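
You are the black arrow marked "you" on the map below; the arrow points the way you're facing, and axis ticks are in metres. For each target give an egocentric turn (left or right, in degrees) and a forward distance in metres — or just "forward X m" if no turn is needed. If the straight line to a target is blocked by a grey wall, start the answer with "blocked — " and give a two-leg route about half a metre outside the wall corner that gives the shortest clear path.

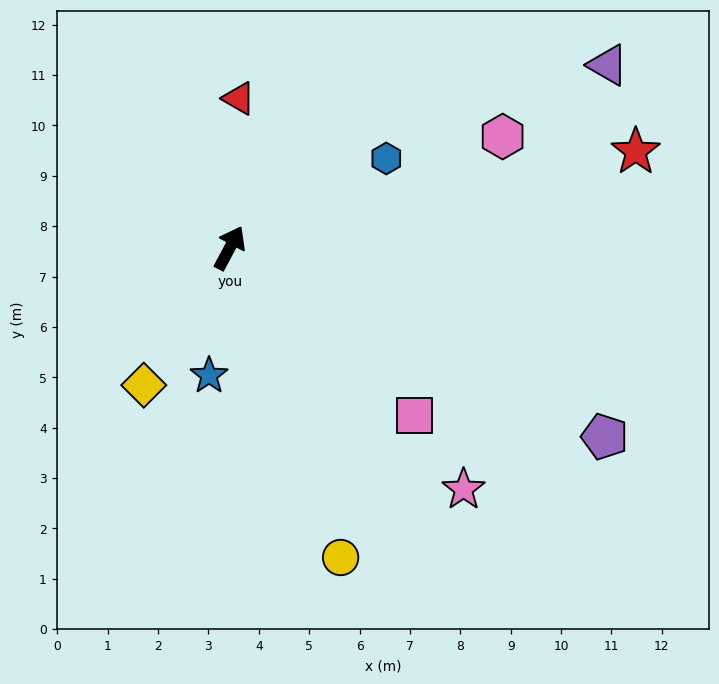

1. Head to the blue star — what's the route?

turn right 161°, forward 2.6 m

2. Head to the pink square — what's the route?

turn right 104°, forward 5.0 m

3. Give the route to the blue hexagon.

turn right 32°, forward 3.6 m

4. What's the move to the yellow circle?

turn right 132°, forward 6.5 m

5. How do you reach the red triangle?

turn left 25°, forward 3.0 m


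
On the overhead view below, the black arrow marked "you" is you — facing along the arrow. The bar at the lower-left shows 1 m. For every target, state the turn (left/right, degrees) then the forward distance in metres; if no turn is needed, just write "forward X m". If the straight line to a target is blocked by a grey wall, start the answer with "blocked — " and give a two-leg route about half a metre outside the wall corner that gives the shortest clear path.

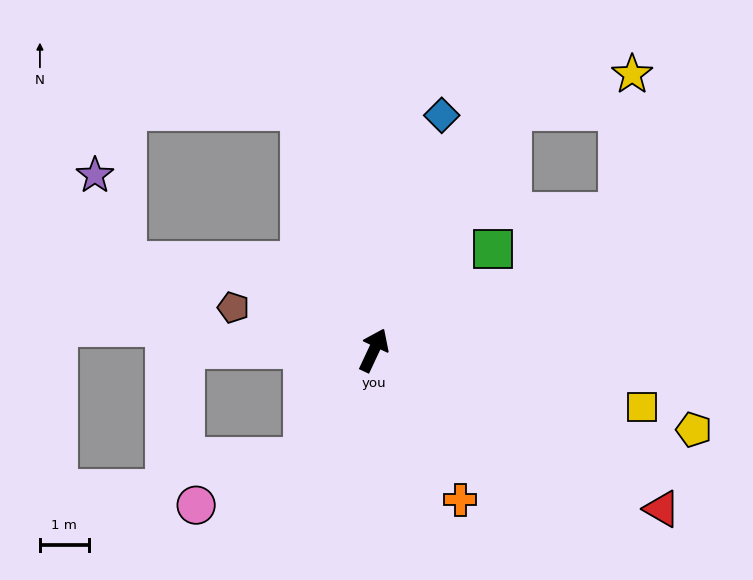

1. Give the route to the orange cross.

turn right 125°, forward 3.5 m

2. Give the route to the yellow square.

turn right 77°, forward 5.6 m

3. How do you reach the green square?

turn right 25°, forward 3.2 m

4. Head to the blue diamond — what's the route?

turn left 9°, forward 5.0 m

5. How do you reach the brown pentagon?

turn left 98°, forward 3.0 m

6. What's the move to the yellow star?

blocked — turn right 5°, forward 5.7 m, then turn right 44°, forward 2.6 m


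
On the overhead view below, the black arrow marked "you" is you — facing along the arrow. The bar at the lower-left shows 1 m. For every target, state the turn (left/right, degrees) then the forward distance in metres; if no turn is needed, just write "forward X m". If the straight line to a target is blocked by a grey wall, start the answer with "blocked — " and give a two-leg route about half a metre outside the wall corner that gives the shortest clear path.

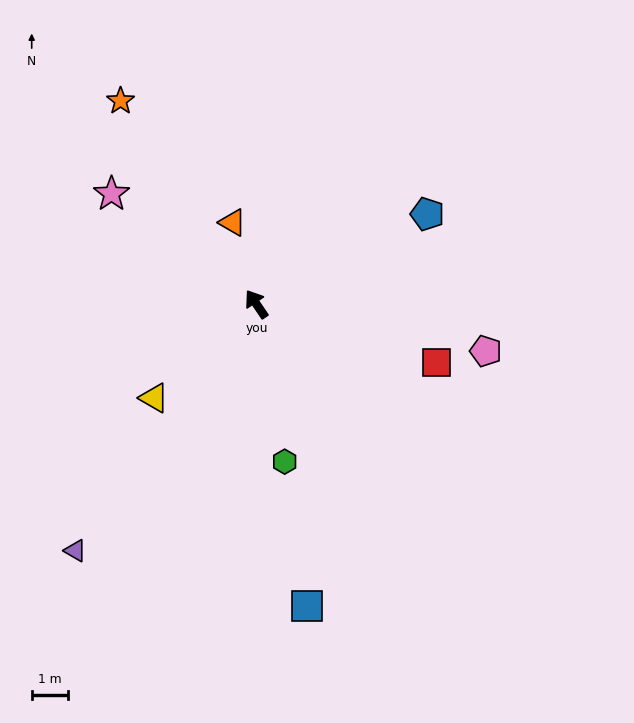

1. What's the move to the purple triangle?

turn left 110°, forward 8.4 m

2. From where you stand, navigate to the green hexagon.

turn left 156°, forward 4.4 m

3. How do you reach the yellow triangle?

turn left 98°, forward 3.8 m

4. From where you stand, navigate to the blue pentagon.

turn right 96°, forward 5.3 m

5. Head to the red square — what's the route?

turn right 142°, forward 5.2 m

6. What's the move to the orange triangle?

turn right 18°, forward 2.3 m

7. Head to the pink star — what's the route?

turn left 19°, forward 5.0 m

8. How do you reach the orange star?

forward 6.7 m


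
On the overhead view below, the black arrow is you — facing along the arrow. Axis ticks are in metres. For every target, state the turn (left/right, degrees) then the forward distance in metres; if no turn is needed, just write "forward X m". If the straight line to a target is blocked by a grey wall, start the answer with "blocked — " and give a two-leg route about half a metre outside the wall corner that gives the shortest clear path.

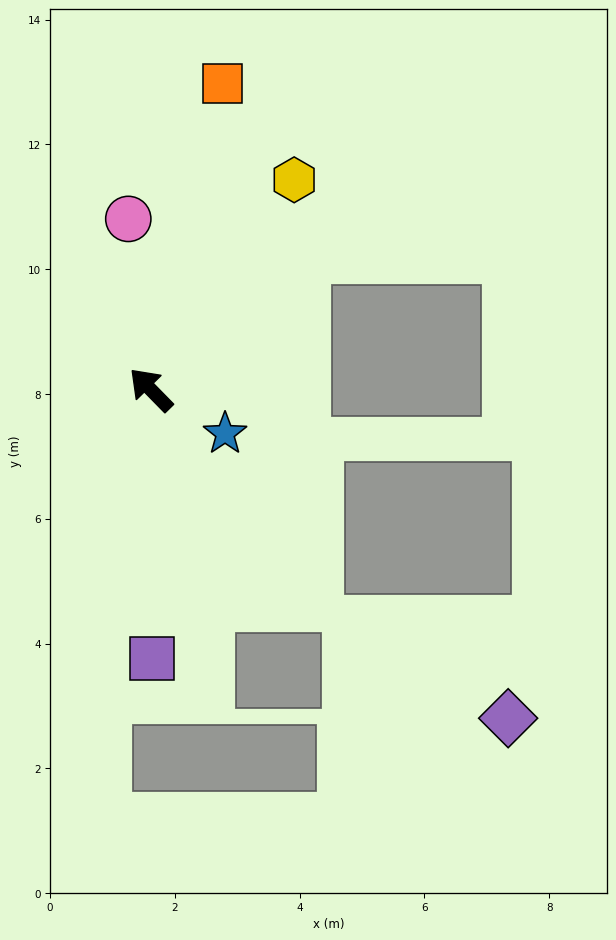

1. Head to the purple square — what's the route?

turn left 136°, forward 4.3 m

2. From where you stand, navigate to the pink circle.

turn right 37°, forward 2.8 m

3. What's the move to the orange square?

turn right 58°, forward 5.0 m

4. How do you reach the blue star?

turn right 165°, forward 1.4 m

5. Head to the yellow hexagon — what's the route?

turn right 79°, forward 4.1 m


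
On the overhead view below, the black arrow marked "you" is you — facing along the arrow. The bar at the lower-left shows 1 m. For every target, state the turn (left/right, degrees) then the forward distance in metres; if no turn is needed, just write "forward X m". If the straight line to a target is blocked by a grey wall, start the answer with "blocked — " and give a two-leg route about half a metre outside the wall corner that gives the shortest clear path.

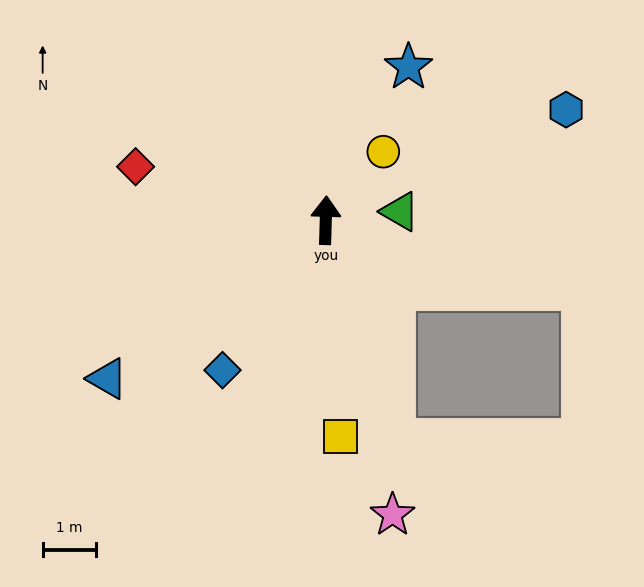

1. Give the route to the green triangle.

turn right 82°, forward 1.4 m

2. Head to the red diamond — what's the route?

turn left 76°, forward 3.7 m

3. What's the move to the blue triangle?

turn left 128°, forward 5.1 m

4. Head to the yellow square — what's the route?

turn right 174°, forward 4.1 m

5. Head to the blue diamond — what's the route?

turn left 147°, forward 3.4 m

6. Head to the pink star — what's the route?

turn right 166°, forward 5.7 m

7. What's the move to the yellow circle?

turn right 38°, forward 1.7 m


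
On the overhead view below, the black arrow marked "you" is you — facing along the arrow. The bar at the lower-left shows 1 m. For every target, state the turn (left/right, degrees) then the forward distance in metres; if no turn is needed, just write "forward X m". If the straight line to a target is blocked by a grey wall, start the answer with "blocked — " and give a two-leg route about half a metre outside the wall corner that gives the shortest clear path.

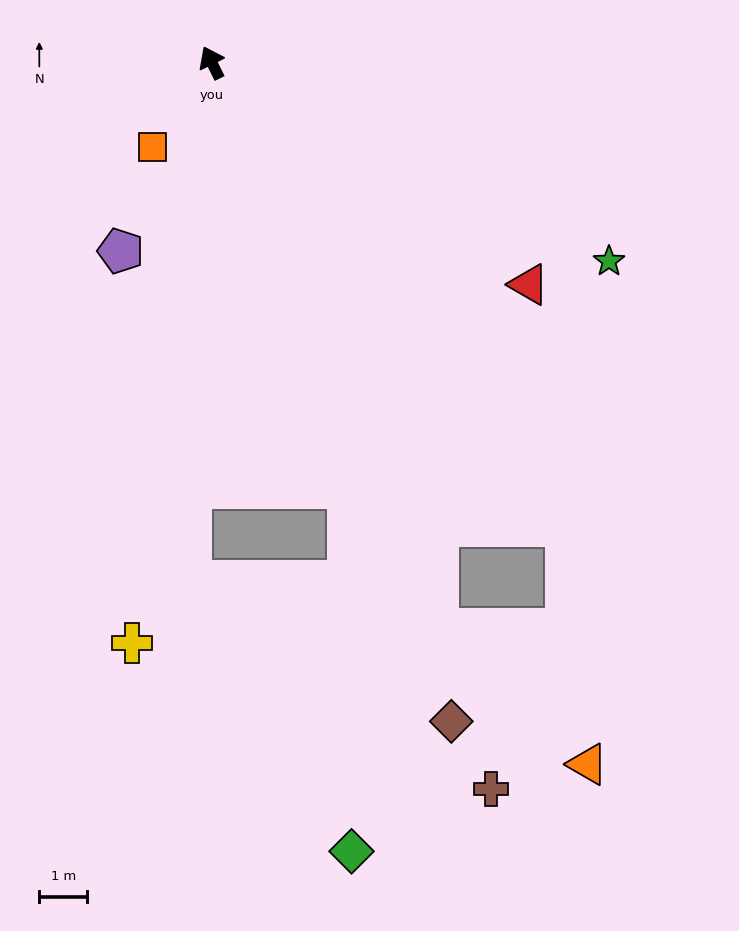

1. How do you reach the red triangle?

turn right 151°, forward 8.0 m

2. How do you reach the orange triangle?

blocked — turn left 176°, forward 12.7 m, then turn left 25°, forward 4.2 m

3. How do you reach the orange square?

turn left 118°, forward 2.1 m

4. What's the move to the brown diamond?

turn left 174°, forward 14.6 m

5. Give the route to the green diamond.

blocked — turn left 171°, forward 9.3 m, then turn right 17°, forward 7.5 m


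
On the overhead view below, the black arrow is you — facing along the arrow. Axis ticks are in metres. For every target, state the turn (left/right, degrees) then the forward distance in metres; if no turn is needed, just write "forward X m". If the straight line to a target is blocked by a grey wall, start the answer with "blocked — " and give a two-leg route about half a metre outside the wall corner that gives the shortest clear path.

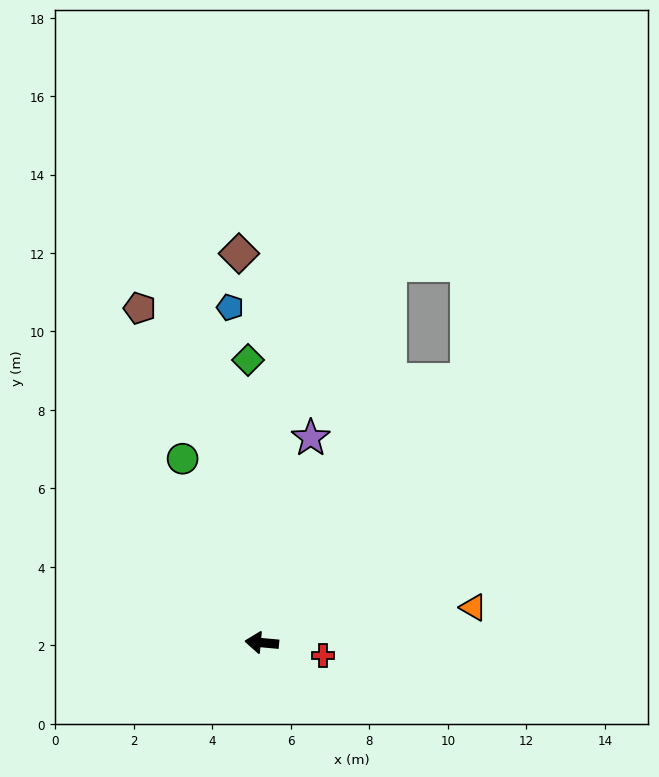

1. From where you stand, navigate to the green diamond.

turn right 82°, forward 7.2 m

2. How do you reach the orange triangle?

turn right 165°, forward 5.5 m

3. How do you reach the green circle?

turn right 61°, forward 5.1 m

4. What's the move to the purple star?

turn right 98°, forward 5.4 m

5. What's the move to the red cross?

turn left 173°, forward 1.6 m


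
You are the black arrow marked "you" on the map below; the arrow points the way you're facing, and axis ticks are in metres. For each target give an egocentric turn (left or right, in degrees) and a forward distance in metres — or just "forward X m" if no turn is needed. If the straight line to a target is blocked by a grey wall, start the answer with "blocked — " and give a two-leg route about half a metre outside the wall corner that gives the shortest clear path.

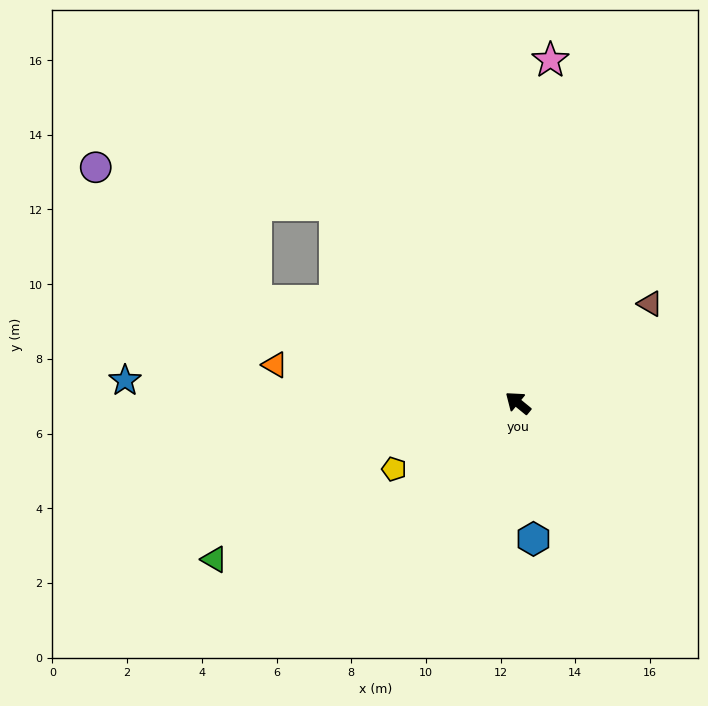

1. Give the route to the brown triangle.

turn right 104°, forward 4.4 m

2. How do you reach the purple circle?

blocked — turn left 18°, forward 7.5 m, then turn right 19°, forward 5.6 m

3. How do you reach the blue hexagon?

turn left 136°, forward 3.7 m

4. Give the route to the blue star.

turn left 36°, forward 10.5 m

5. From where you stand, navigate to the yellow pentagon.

turn left 67°, forward 3.8 m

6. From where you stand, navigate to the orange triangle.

turn left 30°, forward 6.6 m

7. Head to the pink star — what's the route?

turn right 56°, forward 9.2 m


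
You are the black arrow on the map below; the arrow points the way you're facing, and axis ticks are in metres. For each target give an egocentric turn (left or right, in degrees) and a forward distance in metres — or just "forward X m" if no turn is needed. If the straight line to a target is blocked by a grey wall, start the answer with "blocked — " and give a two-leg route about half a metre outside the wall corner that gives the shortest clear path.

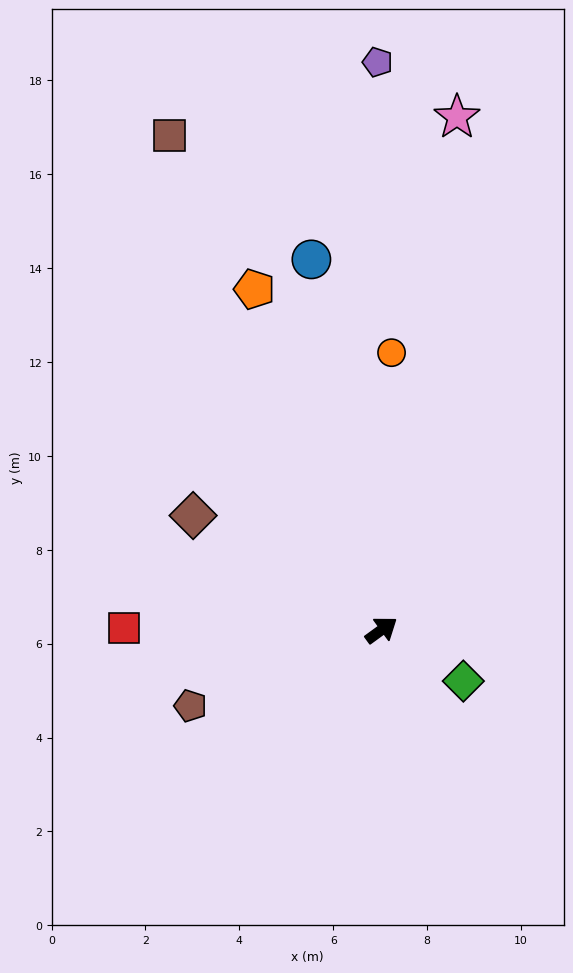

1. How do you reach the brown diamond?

turn left 113°, forward 4.7 m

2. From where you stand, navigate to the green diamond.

turn right 68°, forward 2.1 m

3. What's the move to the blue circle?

turn left 65°, forward 8.0 m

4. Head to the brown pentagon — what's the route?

turn left 166°, forward 4.4 m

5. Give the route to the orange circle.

turn left 52°, forward 5.9 m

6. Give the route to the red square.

turn left 143°, forward 5.5 m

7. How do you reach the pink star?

turn left 46°, forward 11.0 m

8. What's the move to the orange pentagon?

turn left 74°, forward 7.7 m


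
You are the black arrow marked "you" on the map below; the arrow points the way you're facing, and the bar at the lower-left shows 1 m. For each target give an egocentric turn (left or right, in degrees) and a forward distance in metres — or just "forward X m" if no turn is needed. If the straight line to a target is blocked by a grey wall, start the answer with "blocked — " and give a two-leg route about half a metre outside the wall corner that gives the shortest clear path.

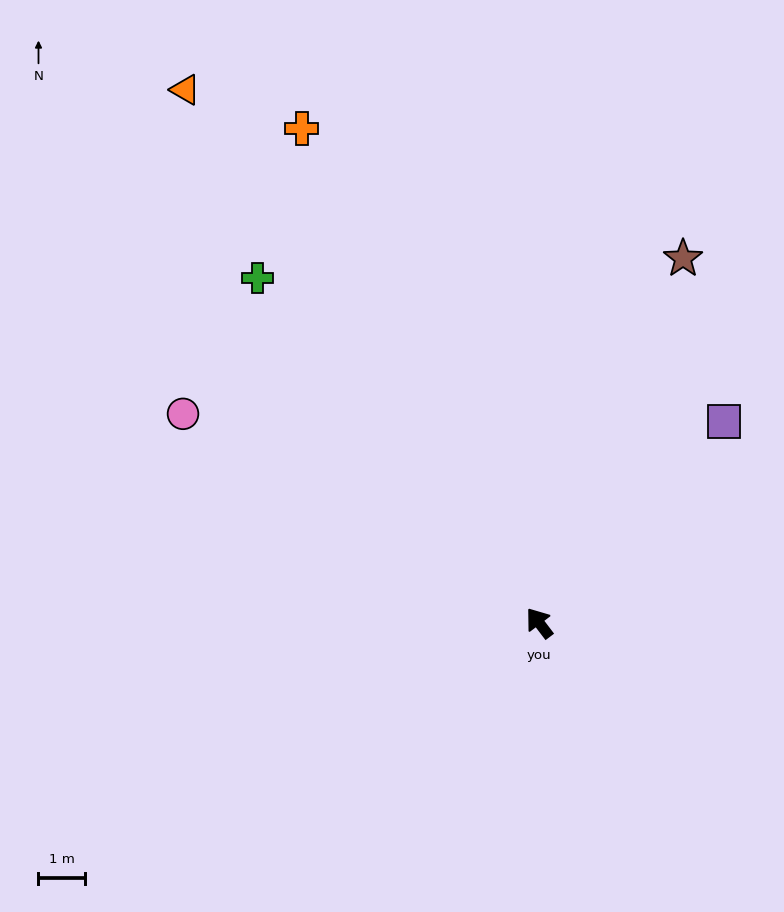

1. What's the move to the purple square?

turn right 80°, forward 5.9 m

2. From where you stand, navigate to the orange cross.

turn right 12°, forward 11.8 m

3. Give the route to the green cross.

turn left 2°, forward 9.6 m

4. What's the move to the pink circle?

turn left 22°, forward 8.9 m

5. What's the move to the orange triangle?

turn right 4°, forward 13.8 m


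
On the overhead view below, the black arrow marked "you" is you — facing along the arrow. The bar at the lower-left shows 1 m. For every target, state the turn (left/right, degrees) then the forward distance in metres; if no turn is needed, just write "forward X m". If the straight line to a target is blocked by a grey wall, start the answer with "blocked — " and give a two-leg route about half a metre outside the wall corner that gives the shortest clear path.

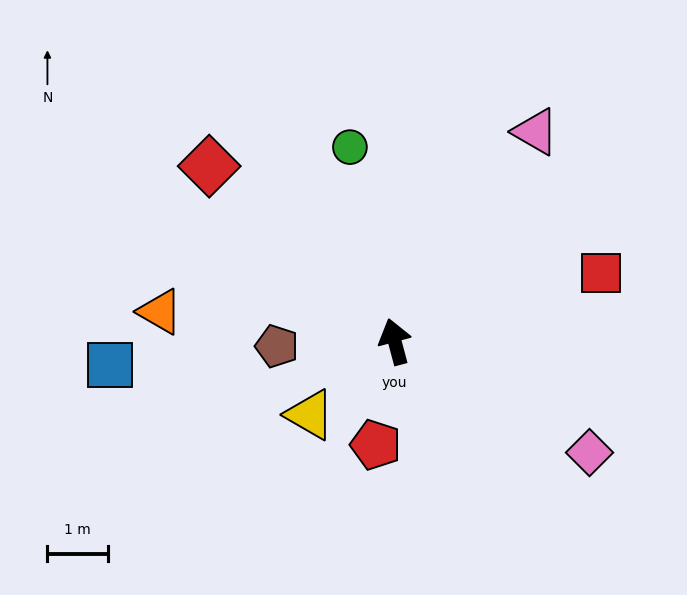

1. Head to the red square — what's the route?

turn right 87°, forward 3.6 m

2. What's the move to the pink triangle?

turn right 49°, forward 4.2 m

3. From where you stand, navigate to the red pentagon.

turn left 155°, forward 1.7 m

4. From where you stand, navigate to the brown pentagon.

turn left 77°, forward 2.0 m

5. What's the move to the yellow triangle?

turn left 116°, forward 1.9 m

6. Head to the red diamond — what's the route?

turn left 32°, forward 4.2 m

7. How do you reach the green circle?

forward 3.3 m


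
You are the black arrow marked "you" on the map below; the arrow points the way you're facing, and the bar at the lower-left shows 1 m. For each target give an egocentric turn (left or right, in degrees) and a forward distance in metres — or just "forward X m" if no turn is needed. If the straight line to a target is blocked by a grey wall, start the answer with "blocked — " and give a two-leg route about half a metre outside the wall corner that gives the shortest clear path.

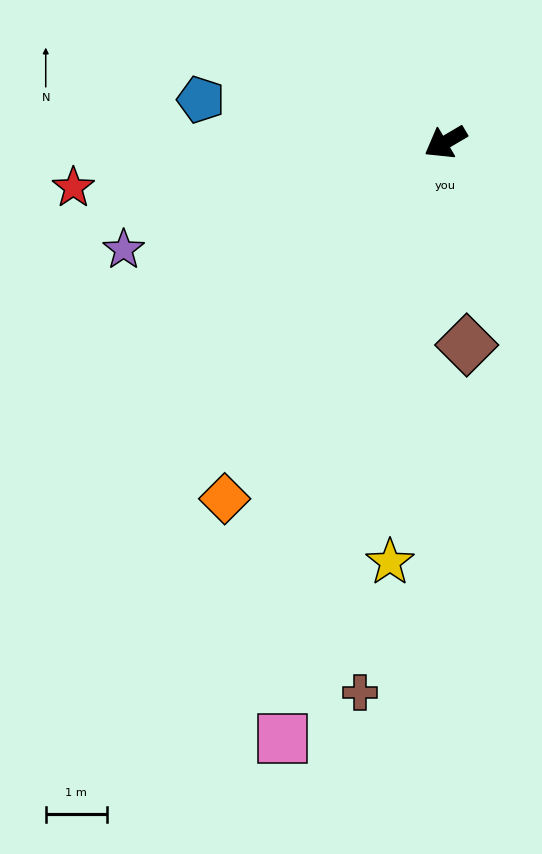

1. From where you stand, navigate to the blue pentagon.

turn right 40°, forward 4.1 m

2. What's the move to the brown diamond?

turn left 65°, forward 3.3 m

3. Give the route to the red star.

turn right 24°, forward 6.1 m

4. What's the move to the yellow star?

turn left 52°, forward 6.9 m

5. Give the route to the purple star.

turn right 12°, forward 5.6 m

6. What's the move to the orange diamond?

turn left 28°, forward 6.9 m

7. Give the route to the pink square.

turn left 44°, forward 10.1 m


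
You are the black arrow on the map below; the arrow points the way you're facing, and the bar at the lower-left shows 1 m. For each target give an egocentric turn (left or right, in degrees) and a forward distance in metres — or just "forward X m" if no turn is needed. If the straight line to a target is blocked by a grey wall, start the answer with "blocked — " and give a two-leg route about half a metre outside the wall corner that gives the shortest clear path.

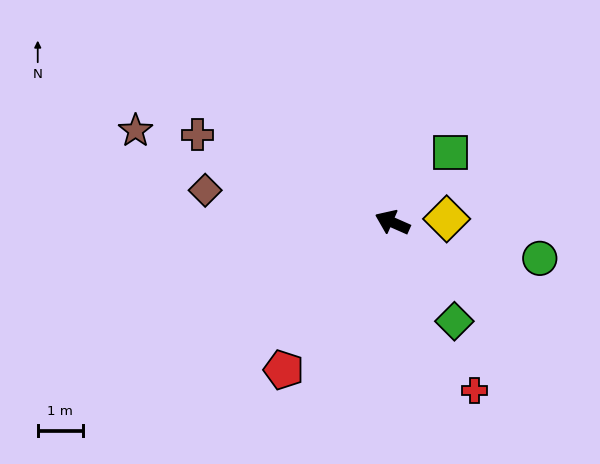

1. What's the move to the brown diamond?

turn left 14°, forward 4.2 m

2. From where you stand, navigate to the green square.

turn right 106°, forward 2.0 m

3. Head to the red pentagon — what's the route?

turn left 77°, forward 4.1 m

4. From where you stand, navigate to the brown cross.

forward 4.7 m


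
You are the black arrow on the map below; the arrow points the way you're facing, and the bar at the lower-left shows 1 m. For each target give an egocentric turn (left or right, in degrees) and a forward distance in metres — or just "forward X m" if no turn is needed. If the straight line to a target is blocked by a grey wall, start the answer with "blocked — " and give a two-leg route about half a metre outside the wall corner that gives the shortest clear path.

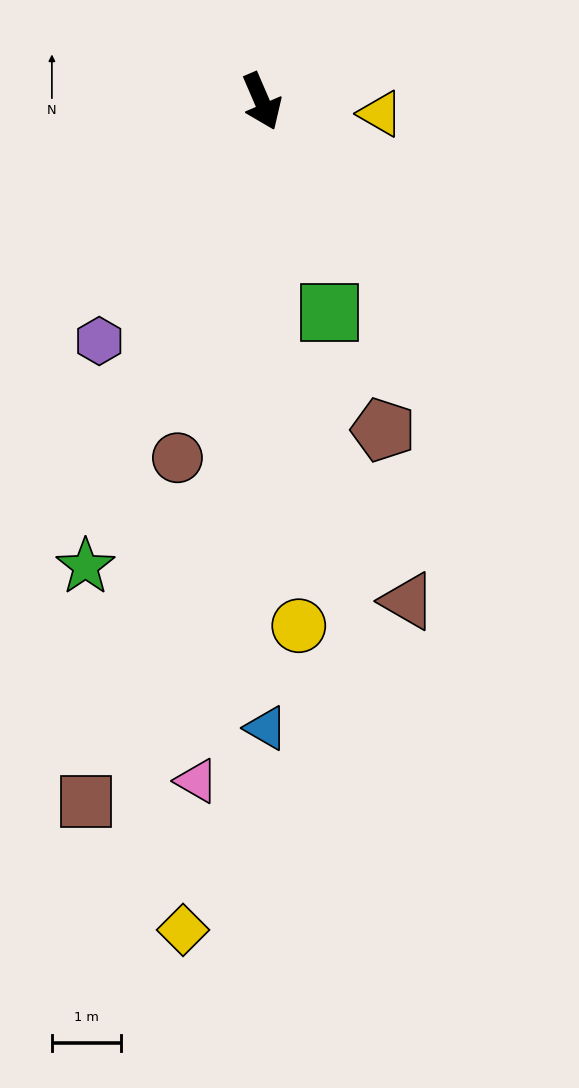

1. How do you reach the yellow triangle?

turn left 61°, forward 1.7 m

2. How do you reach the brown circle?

turn right 37°, forward 5.3 m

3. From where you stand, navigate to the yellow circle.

turn right 19°, forward 7.6 m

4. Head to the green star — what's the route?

turn right 44°, forward 7.2 m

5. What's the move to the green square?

turn right 5°, forward 3.2 m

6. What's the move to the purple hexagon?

turn right 57°, forward 4.2 m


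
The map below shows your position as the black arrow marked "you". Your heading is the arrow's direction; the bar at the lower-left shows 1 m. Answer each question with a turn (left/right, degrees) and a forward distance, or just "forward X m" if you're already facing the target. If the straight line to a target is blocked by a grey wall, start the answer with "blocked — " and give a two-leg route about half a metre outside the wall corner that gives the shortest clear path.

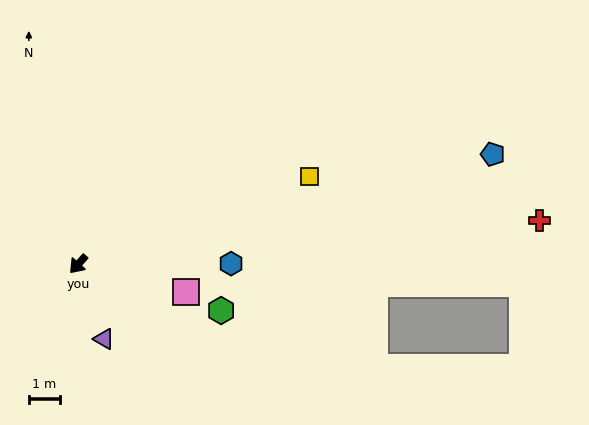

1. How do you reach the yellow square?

turn left 153°, forward 7.9 m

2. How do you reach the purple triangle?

turn left 61°, forward 2.5 m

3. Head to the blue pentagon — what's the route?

turn left 147°, forward 13.8 m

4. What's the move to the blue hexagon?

turn left 132°, forward 4.9 m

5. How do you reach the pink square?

turn left 118°, forward 3.6 m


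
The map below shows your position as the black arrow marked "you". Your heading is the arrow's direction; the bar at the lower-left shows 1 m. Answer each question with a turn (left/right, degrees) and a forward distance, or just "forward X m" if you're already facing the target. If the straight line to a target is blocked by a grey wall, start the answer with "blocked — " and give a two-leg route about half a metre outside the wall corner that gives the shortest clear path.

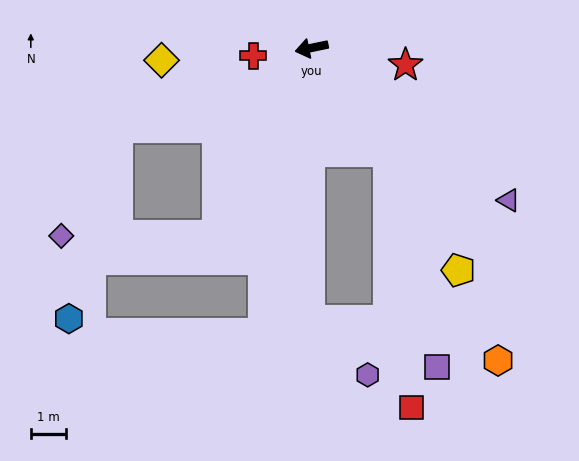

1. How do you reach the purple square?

blocked — turn left 115°, forward 3.6 m, then turn right 24°, forward 6.2 m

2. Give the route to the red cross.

turn right 4°, forward 1.7 m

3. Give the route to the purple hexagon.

blocked — turn left 78°, forward 7.7 m, then turn left 47°, forward 2.2 m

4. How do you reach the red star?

turn left 158°, forward 2.7 m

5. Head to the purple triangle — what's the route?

turn left 131°, forward 7.0 m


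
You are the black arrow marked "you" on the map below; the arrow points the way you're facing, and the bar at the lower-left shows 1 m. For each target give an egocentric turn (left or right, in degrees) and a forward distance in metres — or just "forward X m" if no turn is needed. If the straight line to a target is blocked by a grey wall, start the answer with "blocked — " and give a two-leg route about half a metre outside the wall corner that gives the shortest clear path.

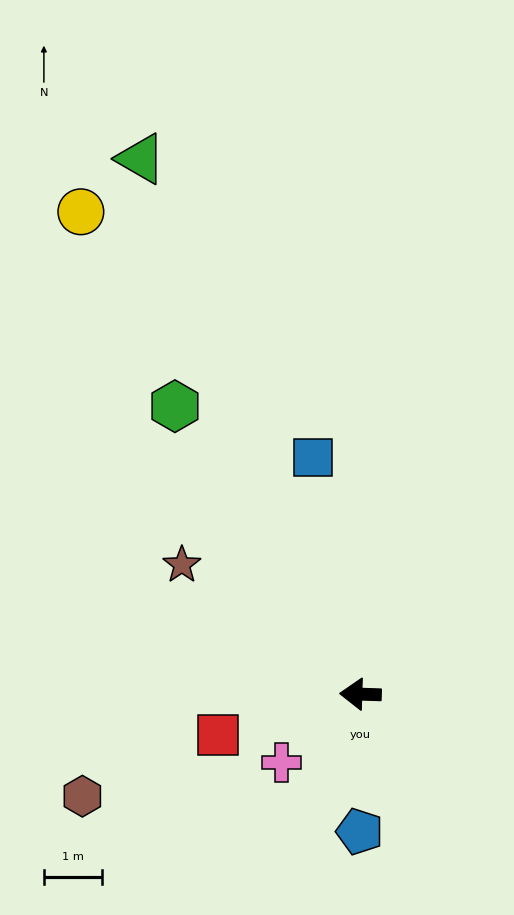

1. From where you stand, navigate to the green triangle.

turn right 66°, forward 10.0 m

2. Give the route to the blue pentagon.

turn left 92°, forward 2.4 m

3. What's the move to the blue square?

turn right 77°, forward 4.2 m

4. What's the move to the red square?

turn left 18°, forward 2.6 m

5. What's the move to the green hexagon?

turn right 55°, forward 5.9 m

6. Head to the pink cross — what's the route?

turn left 43°, forward 1.8 m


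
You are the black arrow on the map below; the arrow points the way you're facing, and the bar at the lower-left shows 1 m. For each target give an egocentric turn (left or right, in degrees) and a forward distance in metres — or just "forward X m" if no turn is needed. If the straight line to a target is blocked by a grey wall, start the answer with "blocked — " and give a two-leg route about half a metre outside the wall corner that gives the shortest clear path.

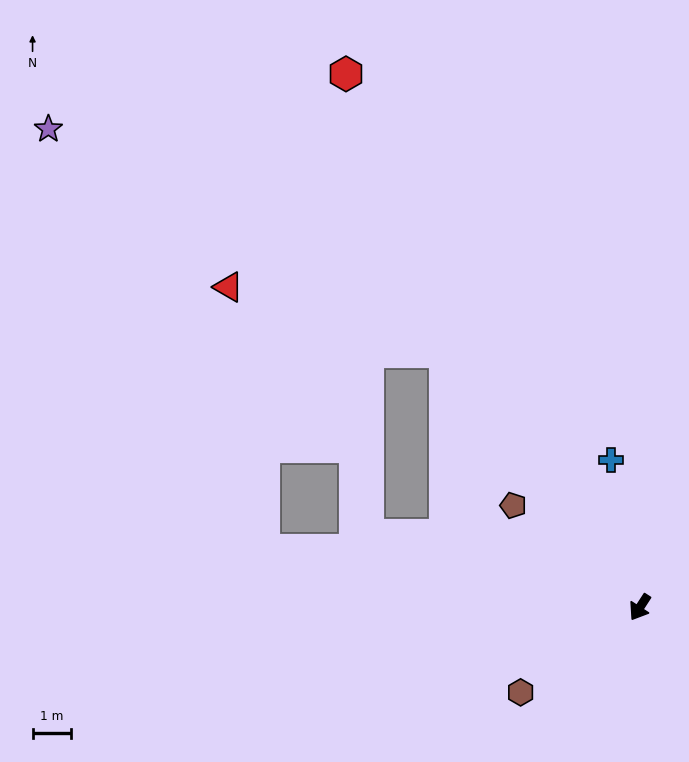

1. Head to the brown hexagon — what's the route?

turn right 22°, forward 3.8 m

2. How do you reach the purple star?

blocked — turn right 110°, forward 8.4 m, then turn left 24°, forward 12.0 m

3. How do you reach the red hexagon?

turn right 118°, forward 16.0 m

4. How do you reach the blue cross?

turn right 136°, forward 3.9 m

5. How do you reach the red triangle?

blocked — turn right 110°, forward 8.4 m, then turn left 36°, forward 5.9 m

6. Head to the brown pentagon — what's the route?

turn right 96°, forward 4.3 m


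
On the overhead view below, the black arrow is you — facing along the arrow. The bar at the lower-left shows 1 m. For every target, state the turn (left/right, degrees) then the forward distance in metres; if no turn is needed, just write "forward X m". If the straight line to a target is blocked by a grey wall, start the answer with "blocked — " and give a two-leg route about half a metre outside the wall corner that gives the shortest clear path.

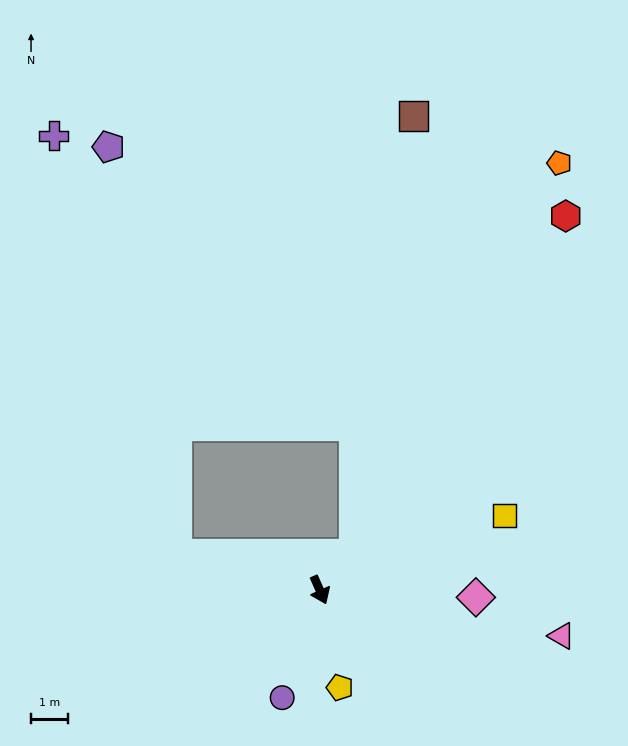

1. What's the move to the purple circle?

turn right 43°, forward 3.1 m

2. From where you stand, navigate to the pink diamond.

turn left 63°, forward 4.2 m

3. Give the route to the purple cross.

blocked — turn right 128°, forward 4.0 m, then turn right 59°, forward 11.8 m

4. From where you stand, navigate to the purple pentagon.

blocked — turn right 128°, forward 4.0 m, then turn right 66°, forward 11.2 m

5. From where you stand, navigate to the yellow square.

turn left 88°, forward 5.4 m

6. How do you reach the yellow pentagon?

turn right 12°, forward 2.7 m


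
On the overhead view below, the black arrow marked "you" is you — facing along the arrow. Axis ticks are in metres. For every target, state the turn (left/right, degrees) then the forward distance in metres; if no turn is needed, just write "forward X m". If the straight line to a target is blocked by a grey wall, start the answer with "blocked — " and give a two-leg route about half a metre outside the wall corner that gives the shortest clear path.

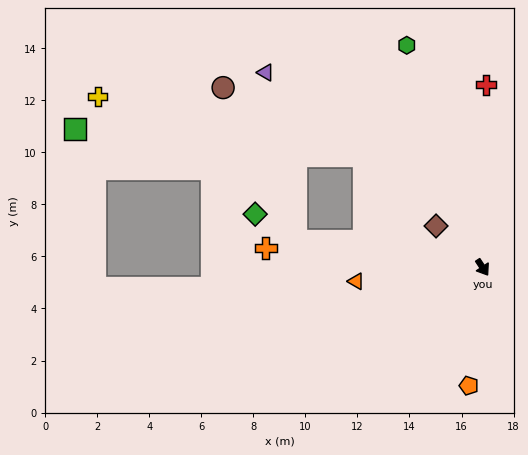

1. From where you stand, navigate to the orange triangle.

turn right 117°, forward 4.9 m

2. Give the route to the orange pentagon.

turn right 40°, forward 4.6 m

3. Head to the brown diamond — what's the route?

turn right 165°, forward 2.4 m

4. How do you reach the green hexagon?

turn left 165°, forward 9.0 m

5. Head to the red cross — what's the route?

turn left 146°, forward 7.0 m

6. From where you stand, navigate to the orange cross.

turn right 129°, forward 8.4 m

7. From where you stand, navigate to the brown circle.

blocked — turn right 132°, forward 7.2 m, then turn right 56°, forward 6.5 m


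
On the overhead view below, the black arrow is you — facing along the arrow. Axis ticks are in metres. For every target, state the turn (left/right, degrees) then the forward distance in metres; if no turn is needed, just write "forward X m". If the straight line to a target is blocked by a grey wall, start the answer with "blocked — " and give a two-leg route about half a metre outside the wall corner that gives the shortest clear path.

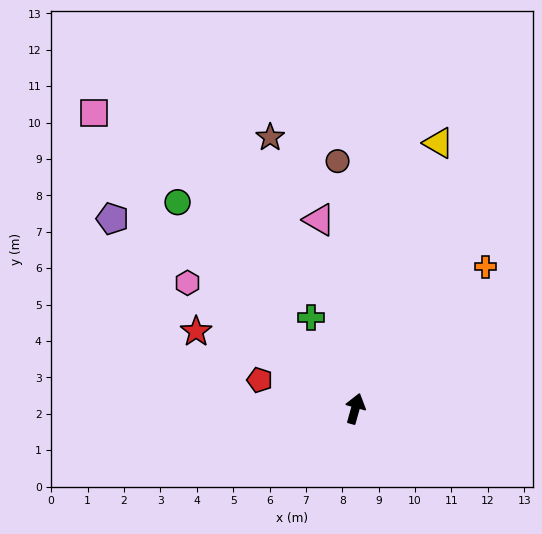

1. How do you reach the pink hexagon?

turn left 69°, forward 5.8 m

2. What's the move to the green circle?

turn left 56°, forward 7.5 m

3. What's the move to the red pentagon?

turn left 89°, forward 2.7 m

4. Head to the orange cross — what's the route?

turn right 27°, forward 5.3 m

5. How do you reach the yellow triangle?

forward 7.6 m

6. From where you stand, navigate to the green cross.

turn left 41°, forward 2.8 m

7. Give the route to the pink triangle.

turn left 26°, forward 5.3 m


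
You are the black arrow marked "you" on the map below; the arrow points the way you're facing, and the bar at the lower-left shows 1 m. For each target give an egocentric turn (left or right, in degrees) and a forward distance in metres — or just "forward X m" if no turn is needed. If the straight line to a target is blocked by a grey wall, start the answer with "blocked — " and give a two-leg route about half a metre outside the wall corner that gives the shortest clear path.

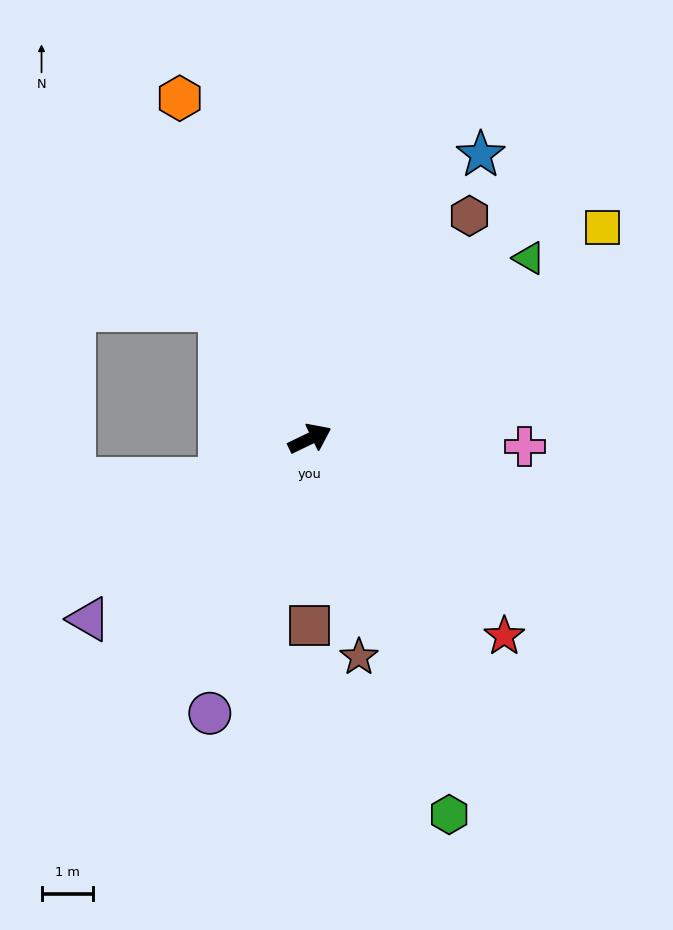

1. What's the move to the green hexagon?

turn right 95°, forward 7.7 m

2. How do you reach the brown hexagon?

turn left 29°, forward 5.3 m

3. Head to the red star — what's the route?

turn right 71°, forward 5.3 m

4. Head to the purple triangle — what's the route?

turn right 167°, forward 5.5 m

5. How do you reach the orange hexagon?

turn left 85°, forward 7.0 m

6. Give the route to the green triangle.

turn left 14°, forward 5.5 m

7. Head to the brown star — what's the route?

turn right 103°, forward 4.3 m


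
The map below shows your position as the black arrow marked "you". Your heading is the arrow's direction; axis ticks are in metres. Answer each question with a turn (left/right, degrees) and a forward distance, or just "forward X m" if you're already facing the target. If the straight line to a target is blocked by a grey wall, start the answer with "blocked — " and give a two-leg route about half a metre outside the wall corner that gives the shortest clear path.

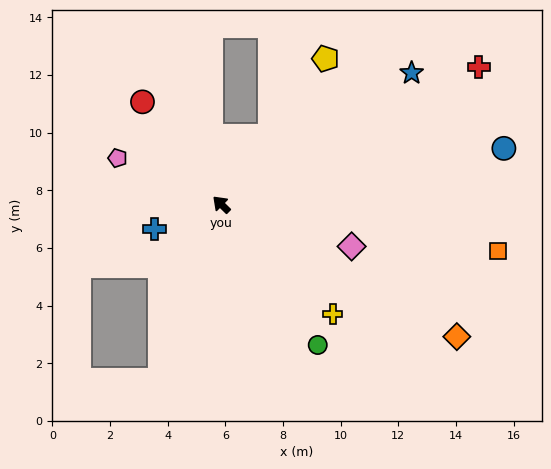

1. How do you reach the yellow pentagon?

turn right 81°, forward 6.2 m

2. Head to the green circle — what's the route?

turn left 169°, forward 5.9 m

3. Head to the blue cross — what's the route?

turn left 65°, forward 2.5 m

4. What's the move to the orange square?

turn right 145°, forward 9.7 m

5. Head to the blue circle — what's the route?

turn right 124°, forward 10.0 m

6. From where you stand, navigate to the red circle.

turn right 8°, forward 4.5 m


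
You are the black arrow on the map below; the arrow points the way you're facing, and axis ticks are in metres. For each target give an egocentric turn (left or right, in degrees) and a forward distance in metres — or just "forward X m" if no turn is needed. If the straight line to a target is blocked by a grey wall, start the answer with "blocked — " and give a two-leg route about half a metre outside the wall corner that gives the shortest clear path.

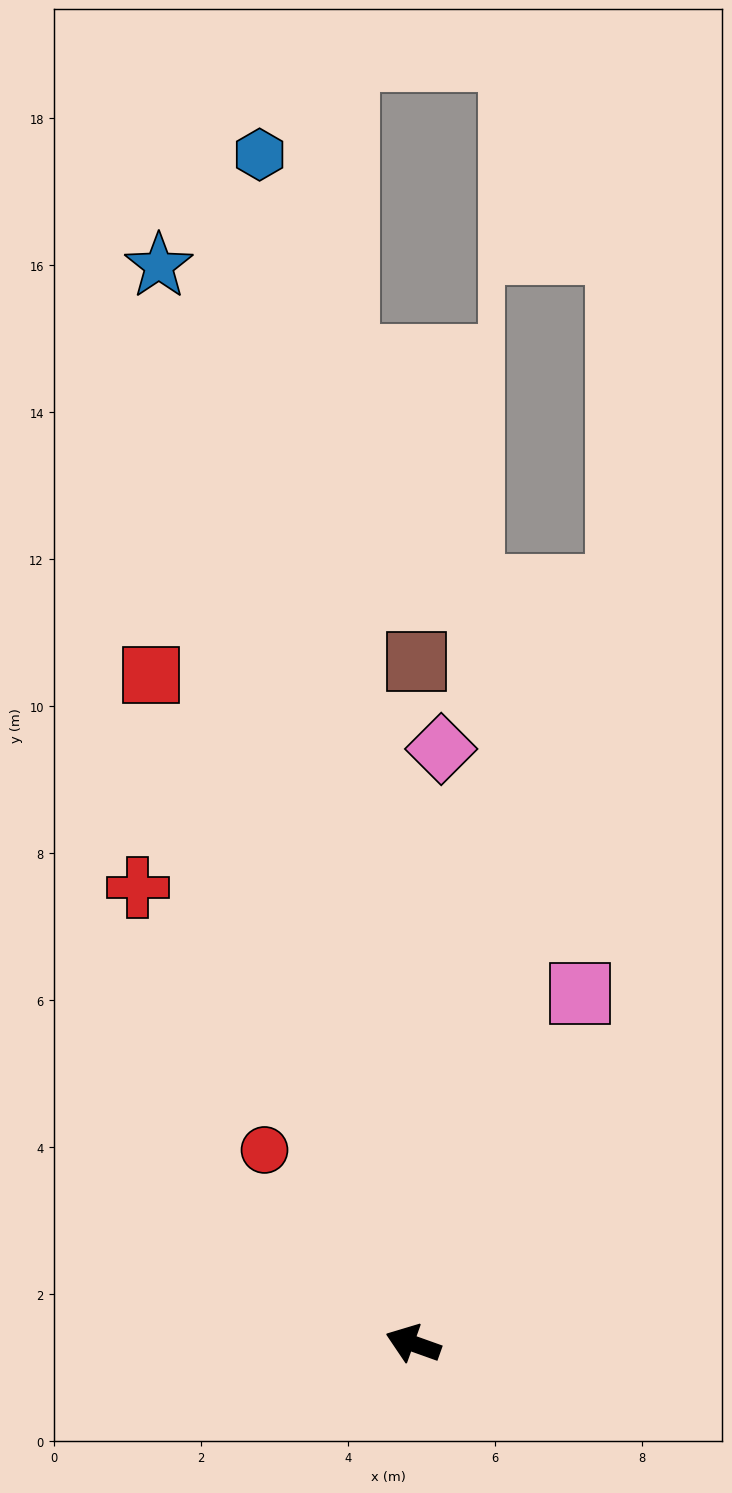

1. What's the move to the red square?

turn right 49°, forward 9.8 m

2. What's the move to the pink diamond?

turn right 73°, forward 8.1 m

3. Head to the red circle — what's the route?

turn right 33°, forward 3.3 m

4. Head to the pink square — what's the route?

turn right 96°, forward 5.3 m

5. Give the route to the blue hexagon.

turn right 63°, forward 16.3 m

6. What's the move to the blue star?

turn right 57°, forward 15.1 m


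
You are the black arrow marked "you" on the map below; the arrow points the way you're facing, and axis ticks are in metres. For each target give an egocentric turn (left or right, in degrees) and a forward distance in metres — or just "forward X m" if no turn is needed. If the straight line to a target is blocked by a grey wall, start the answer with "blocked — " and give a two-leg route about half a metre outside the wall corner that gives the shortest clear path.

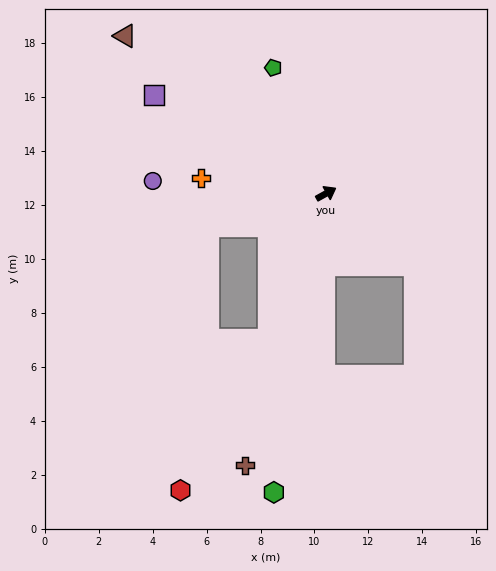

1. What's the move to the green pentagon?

turn left 84°, forward 5.1 m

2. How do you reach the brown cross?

turn right 136°, forward 10.5 m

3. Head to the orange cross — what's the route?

turn left 144°, forward 4.7 m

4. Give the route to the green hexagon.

turn right 129°, forward 11.2 m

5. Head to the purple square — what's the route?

turn left 121°, forward 7.4 m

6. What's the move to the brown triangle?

turn left 113°, forward 9.5 m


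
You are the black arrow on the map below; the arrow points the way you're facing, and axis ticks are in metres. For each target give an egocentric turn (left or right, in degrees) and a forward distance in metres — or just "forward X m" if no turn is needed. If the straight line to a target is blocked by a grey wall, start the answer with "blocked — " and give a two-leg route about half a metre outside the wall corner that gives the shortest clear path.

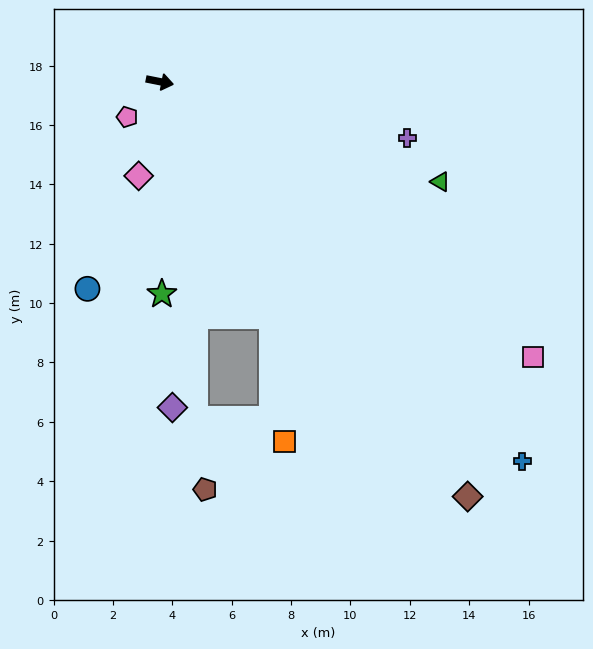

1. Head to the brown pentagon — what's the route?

turn right 72°, forward 13.8 m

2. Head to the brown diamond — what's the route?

turn right 42°, forward 17.4 m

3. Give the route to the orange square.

blocked — turn right 53°, forward 8.8 m, then turn right 20°, forward 4.2 m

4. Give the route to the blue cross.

turn right 35°, forward 17.7 m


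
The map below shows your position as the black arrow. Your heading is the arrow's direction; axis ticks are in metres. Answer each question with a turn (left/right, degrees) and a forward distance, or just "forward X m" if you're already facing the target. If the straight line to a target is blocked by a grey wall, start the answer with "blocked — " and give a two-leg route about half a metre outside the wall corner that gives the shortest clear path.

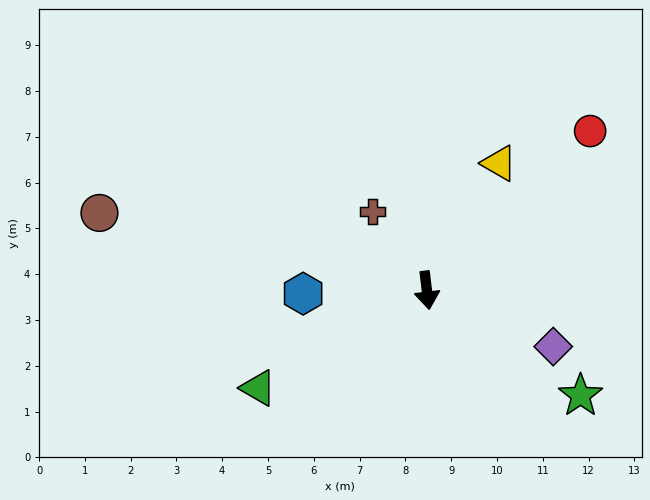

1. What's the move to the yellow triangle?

turn left 144°, forward 3.2 m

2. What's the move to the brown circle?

turn right 110°, forward 7.3 m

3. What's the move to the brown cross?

turn right 152°, forward 2.1 m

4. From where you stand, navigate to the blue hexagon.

turn right 95°, forward 2.7 m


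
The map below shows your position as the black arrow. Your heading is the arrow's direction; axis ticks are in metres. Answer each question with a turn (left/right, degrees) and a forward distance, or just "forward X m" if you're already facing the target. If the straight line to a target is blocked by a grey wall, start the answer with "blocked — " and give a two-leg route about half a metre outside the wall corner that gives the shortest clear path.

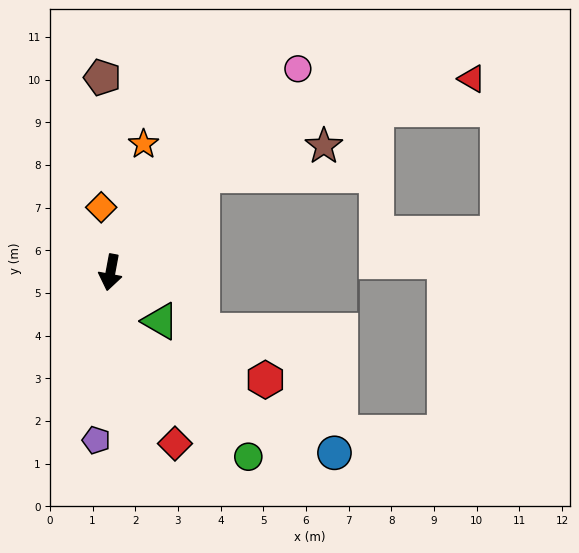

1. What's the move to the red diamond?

turn left 31°, forward 4.3 m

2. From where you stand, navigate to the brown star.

blocked — turn left 147°, forward 3.1 m, then turn right 33°, forward 2.9 m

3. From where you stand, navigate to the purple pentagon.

turn left 6°, forward 3.9 m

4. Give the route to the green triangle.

turn left 56°, forward 1.6 m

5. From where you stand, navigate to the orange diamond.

turn right 161°, forward 1.5 m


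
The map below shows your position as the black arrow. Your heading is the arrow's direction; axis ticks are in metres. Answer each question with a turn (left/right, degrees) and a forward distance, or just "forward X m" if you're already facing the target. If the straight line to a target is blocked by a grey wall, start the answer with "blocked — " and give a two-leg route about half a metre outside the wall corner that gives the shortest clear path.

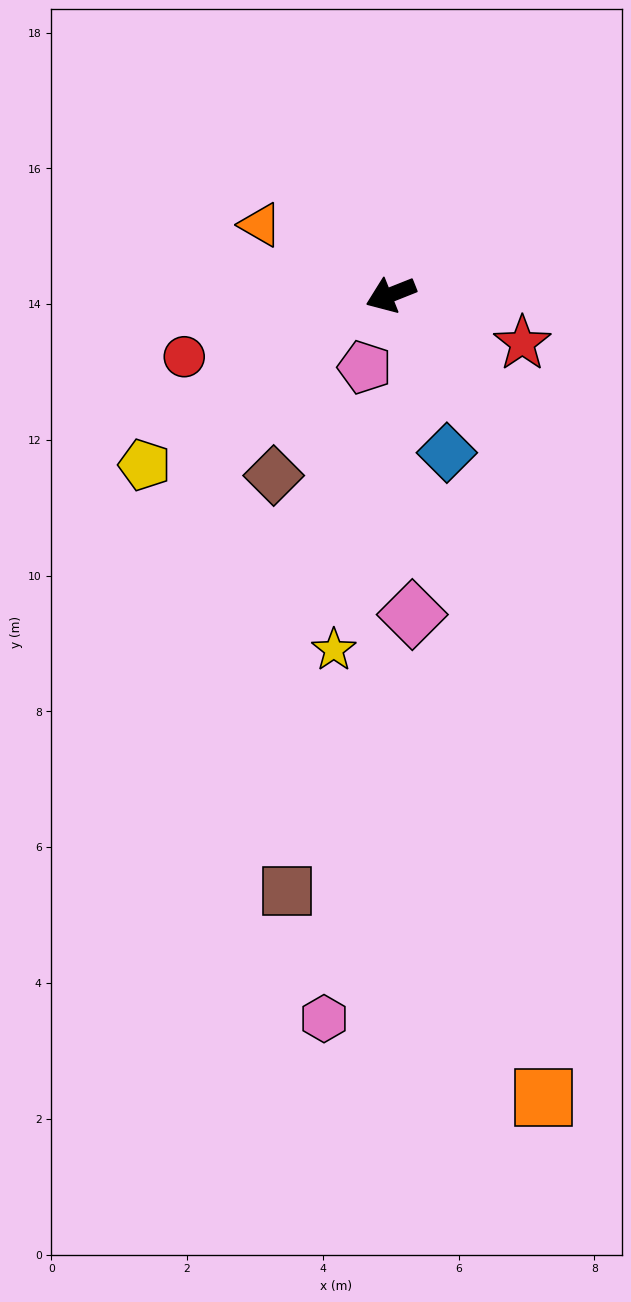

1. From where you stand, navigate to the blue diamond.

turn left 88°, forward 2.5 m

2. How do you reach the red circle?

turn right 5°, forward 3.2 m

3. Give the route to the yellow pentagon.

turn left 13°, forward 4.4 m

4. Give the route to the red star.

turn left 138°, forward 2.1 m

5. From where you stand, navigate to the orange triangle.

turn right 50°, forward 2.2 m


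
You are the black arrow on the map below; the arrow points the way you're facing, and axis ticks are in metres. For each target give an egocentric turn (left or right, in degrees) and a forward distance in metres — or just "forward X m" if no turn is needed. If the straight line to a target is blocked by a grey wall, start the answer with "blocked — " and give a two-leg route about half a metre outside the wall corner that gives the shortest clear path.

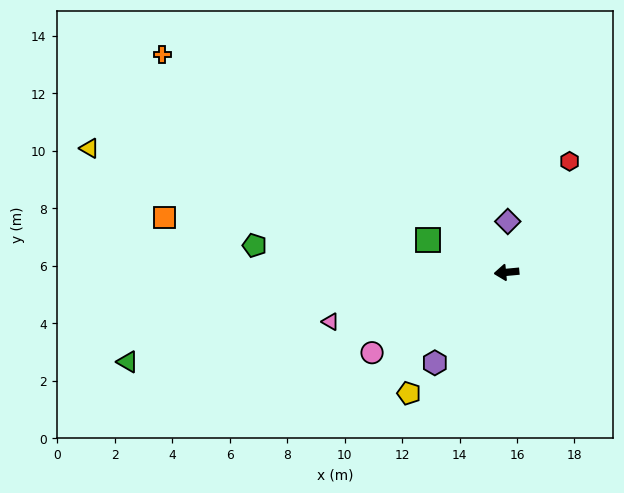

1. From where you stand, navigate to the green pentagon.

turn right 11°, forward 8.8 m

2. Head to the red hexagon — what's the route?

turn right 125°, forward 4.4 m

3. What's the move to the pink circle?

turn left 25°, forward 5.5 m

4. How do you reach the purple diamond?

turn right 97°, forward 1.8 m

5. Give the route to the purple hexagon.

turn left 46°, forward 4.0 m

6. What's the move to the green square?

turn right 28°, forward 3.0 m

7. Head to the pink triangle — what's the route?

turn left 10°, forward 6.4 m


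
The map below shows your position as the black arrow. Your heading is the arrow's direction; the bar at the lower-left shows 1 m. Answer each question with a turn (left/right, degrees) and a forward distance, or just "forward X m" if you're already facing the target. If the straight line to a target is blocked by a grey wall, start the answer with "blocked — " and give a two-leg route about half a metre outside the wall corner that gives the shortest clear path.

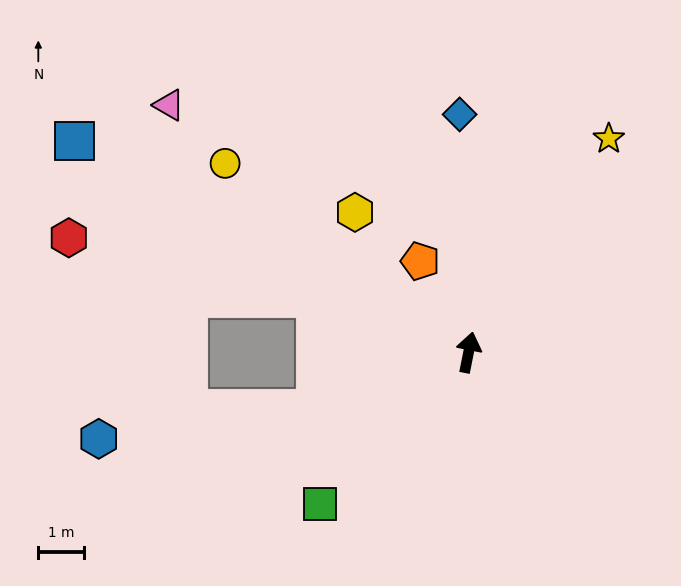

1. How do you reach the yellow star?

turn right 22°, forward 5.6 m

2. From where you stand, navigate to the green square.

turn left 147°, forward 4.6 m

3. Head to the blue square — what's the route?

turn left 73°, forward 9.8 m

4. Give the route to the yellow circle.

turn left 63°, forward 6.7 m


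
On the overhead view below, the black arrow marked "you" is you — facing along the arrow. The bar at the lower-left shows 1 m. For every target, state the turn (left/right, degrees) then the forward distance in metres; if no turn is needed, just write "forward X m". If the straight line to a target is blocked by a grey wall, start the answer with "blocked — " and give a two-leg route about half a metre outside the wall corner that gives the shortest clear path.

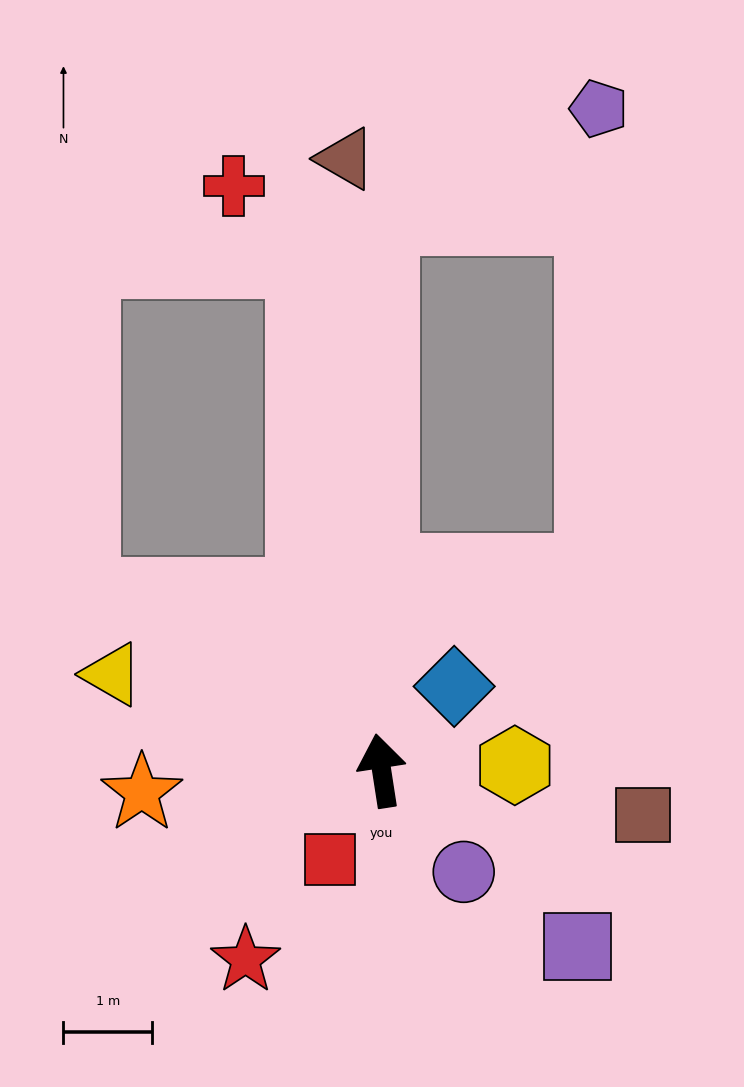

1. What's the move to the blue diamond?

turn right 50°, forward 1.3 m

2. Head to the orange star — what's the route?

turn left 87°, forward 2.7 m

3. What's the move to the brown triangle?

turn right 5°, forward 6.9 m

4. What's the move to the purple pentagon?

blocked — turn right 9°, forward 6.2 m, then turn right 63°, forward 2.7 m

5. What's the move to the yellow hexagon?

turn right 97°, forward 1.5 m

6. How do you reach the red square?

turn left 141°, forward 1.2 m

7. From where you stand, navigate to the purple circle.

turn right 150°, forward 1.5 m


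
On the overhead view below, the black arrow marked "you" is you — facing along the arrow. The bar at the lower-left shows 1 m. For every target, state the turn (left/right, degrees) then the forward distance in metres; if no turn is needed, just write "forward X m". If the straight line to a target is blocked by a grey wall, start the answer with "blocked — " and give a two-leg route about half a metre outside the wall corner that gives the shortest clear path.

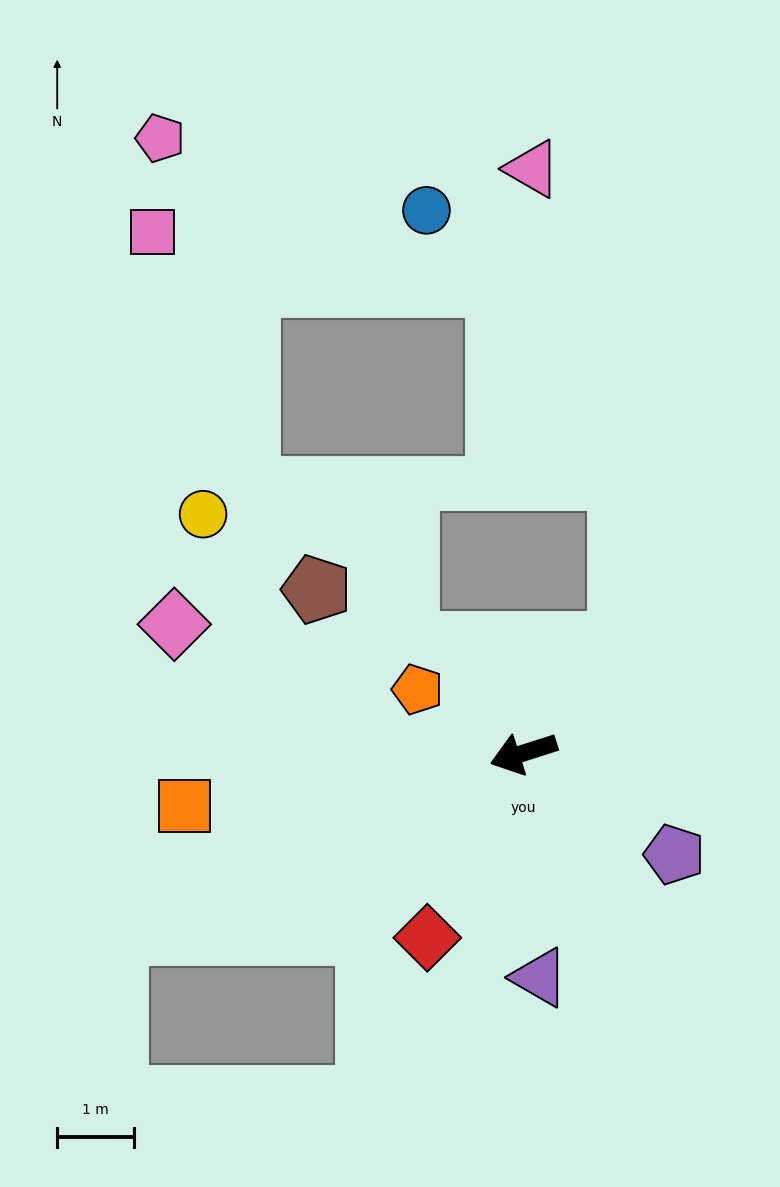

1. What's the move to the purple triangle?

turn left 76°, forward 2.9 m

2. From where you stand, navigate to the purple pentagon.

turn left 128°, forward 2.4 m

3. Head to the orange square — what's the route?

turn right 9°, forward 4.5 m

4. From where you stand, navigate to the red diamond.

turn left 45°, forward 2.7 m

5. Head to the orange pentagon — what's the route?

turn right 49°, forward 1.6 m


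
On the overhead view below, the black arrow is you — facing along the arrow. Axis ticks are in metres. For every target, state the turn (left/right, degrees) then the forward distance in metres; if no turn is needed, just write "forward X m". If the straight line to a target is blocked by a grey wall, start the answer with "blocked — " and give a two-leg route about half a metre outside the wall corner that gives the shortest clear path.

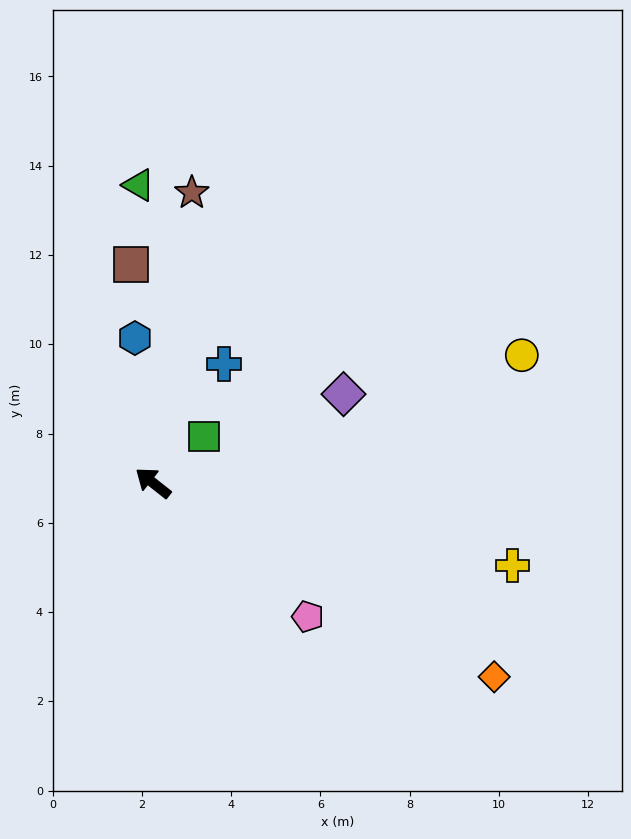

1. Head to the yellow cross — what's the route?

turn right 155°, forward 8.3 m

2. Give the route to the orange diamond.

turn right 171°, forward 8.8 m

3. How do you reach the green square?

turn right 99°, forward 1.5 m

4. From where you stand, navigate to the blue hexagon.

turn right 45°, forward 3.3 m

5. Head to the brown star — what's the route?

turn right 59°, forward 6.6 m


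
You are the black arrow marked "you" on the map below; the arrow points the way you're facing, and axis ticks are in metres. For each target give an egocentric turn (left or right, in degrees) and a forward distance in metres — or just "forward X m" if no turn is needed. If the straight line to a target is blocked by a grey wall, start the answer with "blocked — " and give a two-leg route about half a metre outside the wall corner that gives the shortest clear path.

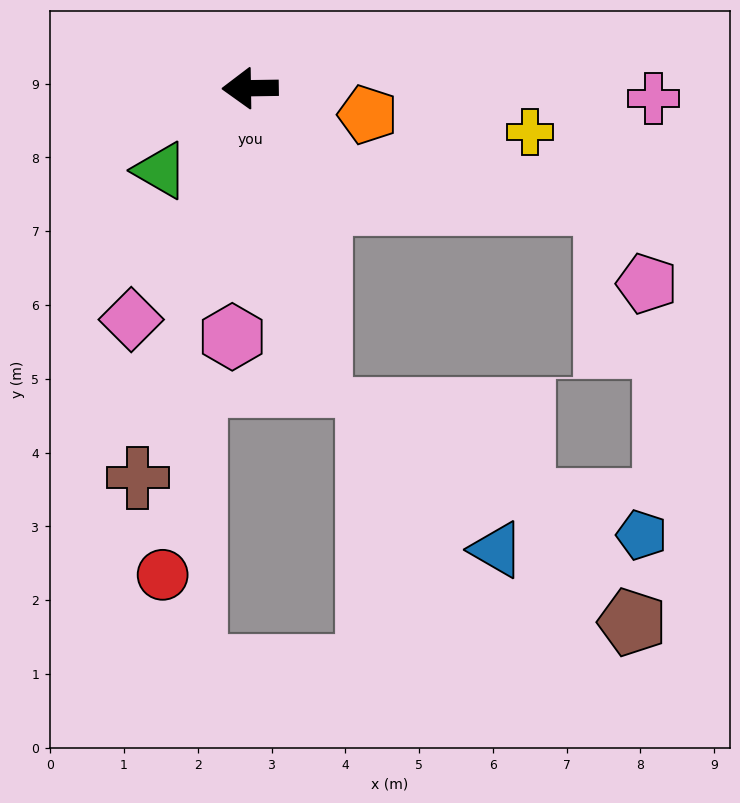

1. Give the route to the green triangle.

turn left 42°, forward 1.6 m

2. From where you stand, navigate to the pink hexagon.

turn left 85°, forward 3.4 m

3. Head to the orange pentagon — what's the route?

turn left 166°, forward 1.6 m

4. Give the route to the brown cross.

turn left 73°, forward 5.5 m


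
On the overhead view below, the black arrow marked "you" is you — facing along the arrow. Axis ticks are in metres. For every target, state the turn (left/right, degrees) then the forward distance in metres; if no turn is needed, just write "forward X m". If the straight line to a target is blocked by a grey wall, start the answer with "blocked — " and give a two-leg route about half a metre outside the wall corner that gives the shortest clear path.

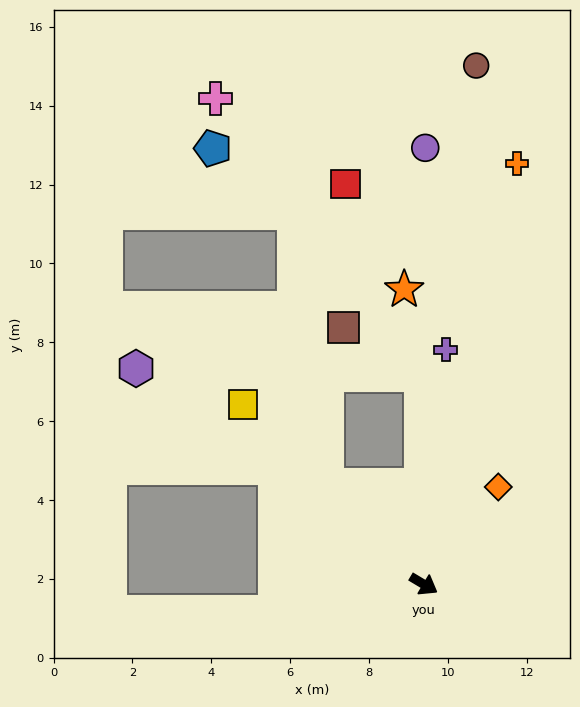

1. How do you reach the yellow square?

turn left 166°, forward 6.5 m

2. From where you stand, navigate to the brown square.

blocked — turn left 122°, forward 5.3 m, then turn left 57°, forward 2.3 m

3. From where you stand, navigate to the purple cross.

turn left 115°, forward 6.0 m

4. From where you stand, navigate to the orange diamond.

turn left 83°, forward 3.1 m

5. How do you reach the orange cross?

turn left 108°, forward 10.9 m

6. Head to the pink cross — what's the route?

blocked — turn left 122°, forward 5.3 m, then turn left 36°, forward 8.7 m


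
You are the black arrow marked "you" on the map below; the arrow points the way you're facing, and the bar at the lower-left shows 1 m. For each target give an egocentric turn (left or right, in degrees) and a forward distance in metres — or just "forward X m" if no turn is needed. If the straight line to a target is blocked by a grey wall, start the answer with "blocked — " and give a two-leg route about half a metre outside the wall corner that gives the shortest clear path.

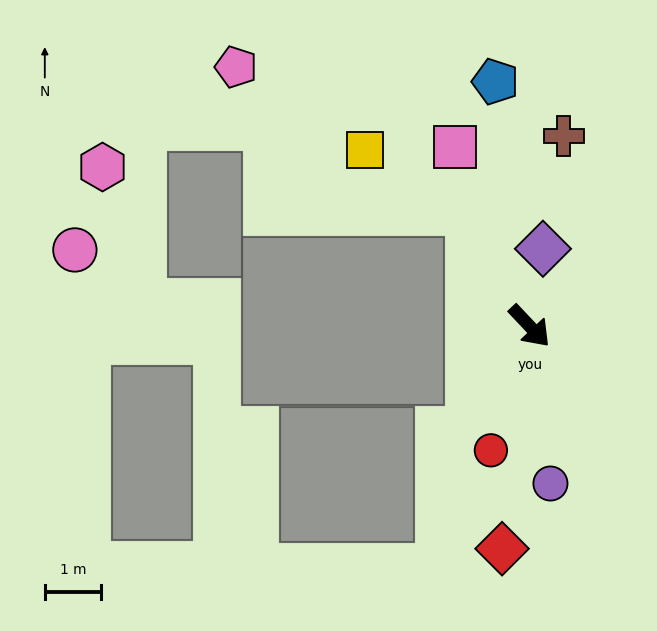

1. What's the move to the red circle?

turn right 61°, forward 2.3 m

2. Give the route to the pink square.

turn left 159°, forward 3.4 m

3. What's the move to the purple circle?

turn right 36°, forward 2.8 m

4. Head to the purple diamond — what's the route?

turn left 127°, forward 1.4 m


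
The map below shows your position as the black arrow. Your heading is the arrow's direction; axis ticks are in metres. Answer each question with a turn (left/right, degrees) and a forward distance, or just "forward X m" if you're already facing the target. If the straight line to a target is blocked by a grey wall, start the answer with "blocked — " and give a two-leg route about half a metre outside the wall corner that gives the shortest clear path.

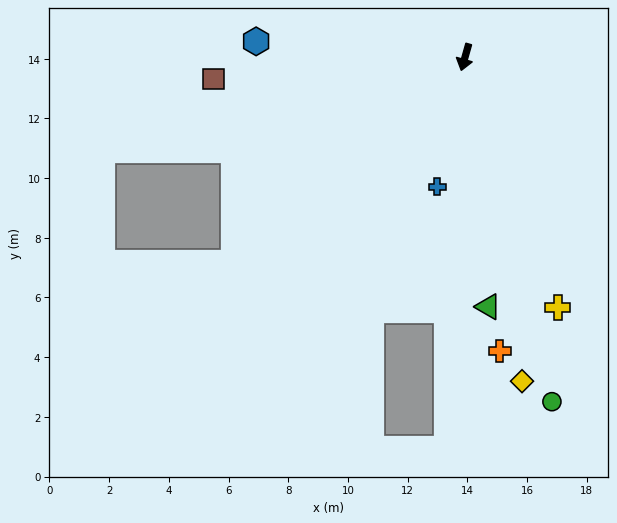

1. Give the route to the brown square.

turn right 69°, forward 8.5 m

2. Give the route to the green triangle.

turn left 21°, forward 8.4 m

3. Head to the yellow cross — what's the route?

turn left 36°, forward 8.9 m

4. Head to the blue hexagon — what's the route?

turn right 79°, forward 7.0 m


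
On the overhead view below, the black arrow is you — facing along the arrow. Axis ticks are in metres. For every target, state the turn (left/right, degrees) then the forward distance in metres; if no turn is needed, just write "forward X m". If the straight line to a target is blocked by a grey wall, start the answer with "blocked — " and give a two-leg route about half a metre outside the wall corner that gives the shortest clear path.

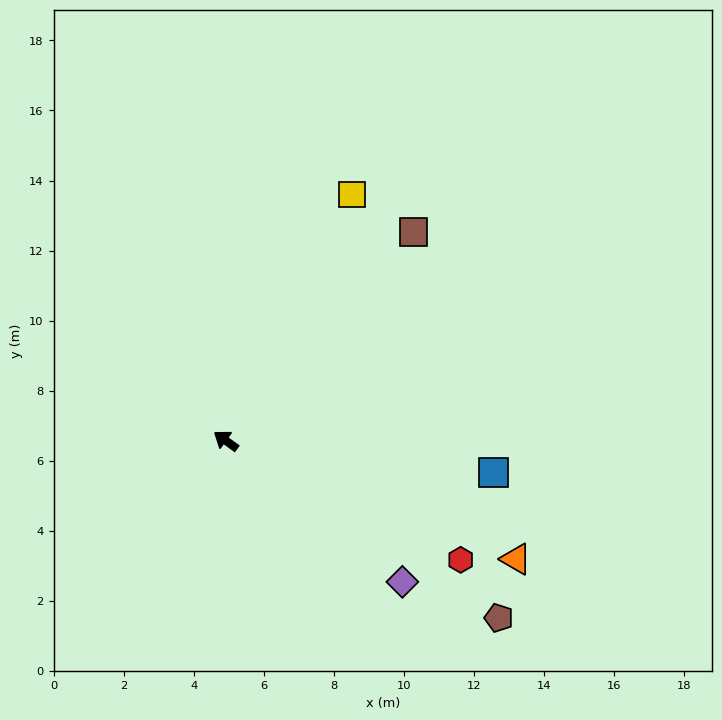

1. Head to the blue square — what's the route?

turn right 151°, forward 7.7 m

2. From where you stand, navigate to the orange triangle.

turn right 166°, forward 8.9 m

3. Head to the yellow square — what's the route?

turn right 81°, forward 7.9 m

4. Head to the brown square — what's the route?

turn right 96°, forward 8.0 m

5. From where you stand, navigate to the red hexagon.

turn right 171°, forward 7.5 m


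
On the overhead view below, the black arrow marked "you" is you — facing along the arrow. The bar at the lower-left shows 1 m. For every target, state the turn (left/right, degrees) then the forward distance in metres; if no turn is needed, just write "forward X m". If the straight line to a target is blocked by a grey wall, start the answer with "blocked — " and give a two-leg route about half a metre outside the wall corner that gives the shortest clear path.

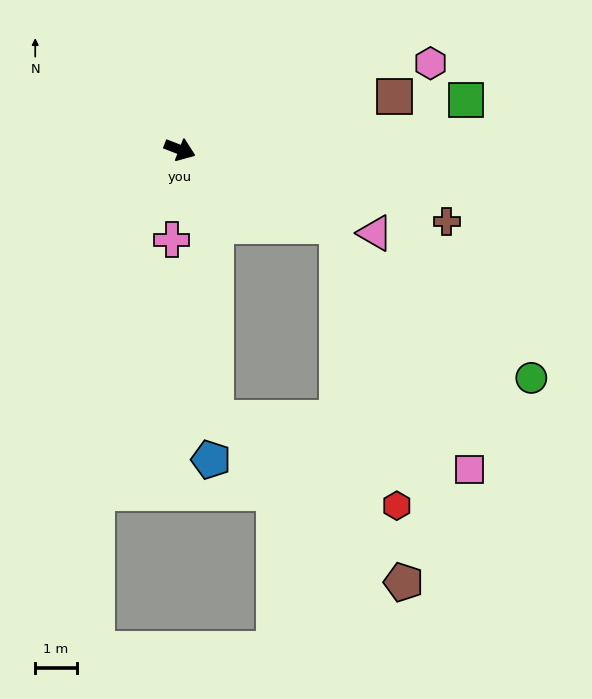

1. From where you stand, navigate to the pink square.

blocked — turn right 5°, forward 4.2 m, then turn right 35°, forward 6.7 m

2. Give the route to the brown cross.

turn left 6°, forward 6.7 m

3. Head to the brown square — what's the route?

turn left 35°, forward 5.3 m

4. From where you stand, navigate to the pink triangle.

turn right 2°, forward 5.1 m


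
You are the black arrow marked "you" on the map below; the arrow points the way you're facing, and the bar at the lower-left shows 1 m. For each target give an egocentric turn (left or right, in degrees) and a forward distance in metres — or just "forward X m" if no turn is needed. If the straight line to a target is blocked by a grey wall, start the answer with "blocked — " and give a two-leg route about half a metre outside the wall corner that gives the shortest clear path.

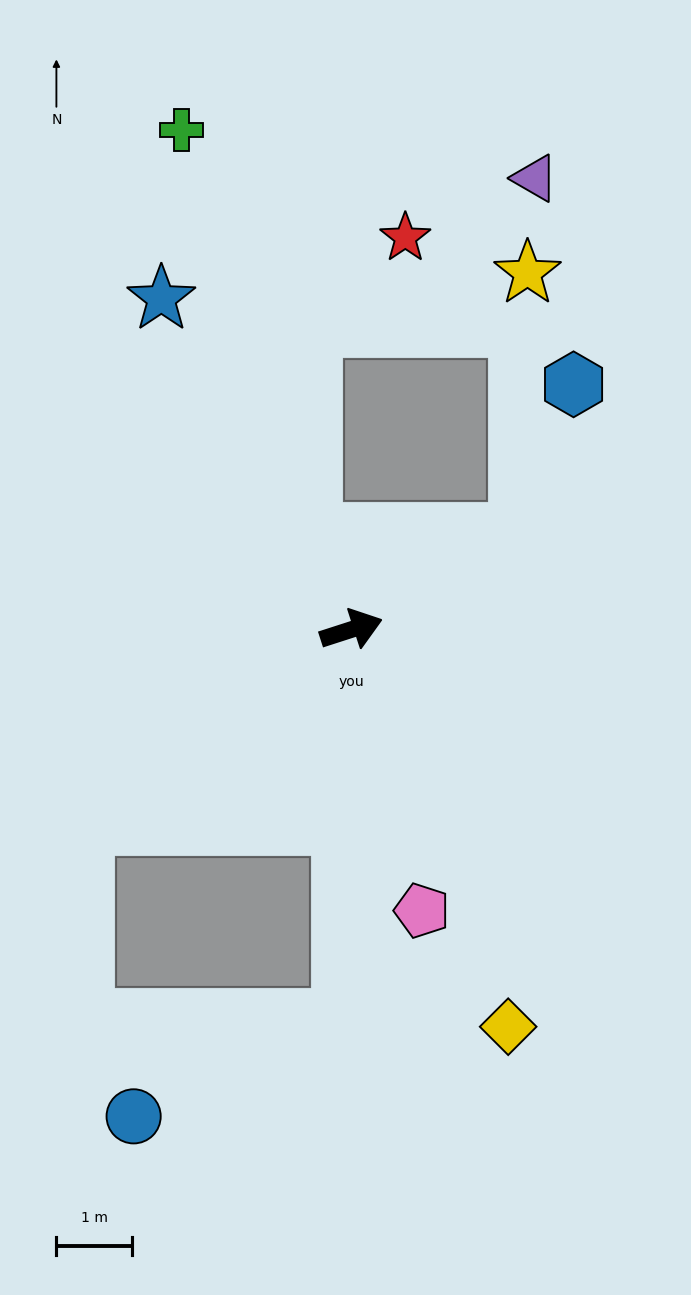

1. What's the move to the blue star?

turn left 102°, forward 5.1 m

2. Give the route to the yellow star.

blocked — turn left 11°, forward 2.6 m, then turn left 60°, forward 3.5 m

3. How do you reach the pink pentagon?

turn right 94°, forward 3.8 m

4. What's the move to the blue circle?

blocked — turn right 109°, forward 5.2 m, then turn right 65°, forward 3.1 m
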